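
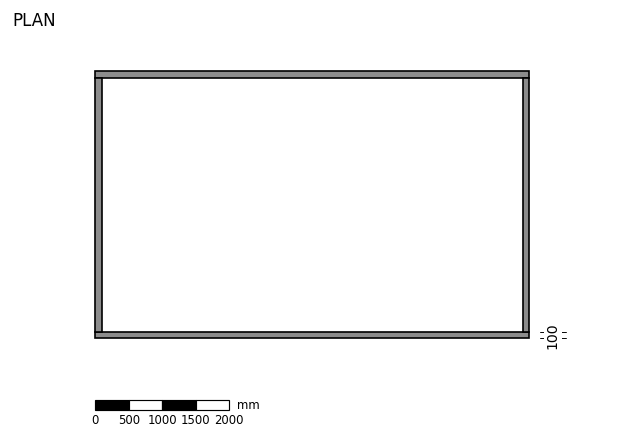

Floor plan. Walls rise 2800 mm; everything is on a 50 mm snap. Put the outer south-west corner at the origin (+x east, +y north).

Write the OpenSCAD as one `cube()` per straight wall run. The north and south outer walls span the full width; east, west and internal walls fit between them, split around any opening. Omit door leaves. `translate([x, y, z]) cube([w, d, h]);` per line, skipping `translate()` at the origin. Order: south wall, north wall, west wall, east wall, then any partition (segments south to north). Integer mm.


cube([6500, 100, 2800]);
translate([0, 3900, 0]) cube([6500, 100, 2800]);
translate([0, 100, 0]) cube([100, 3800, 2800]);
translate([6400, 100, 0]) cube([100, 3800, 2800]);


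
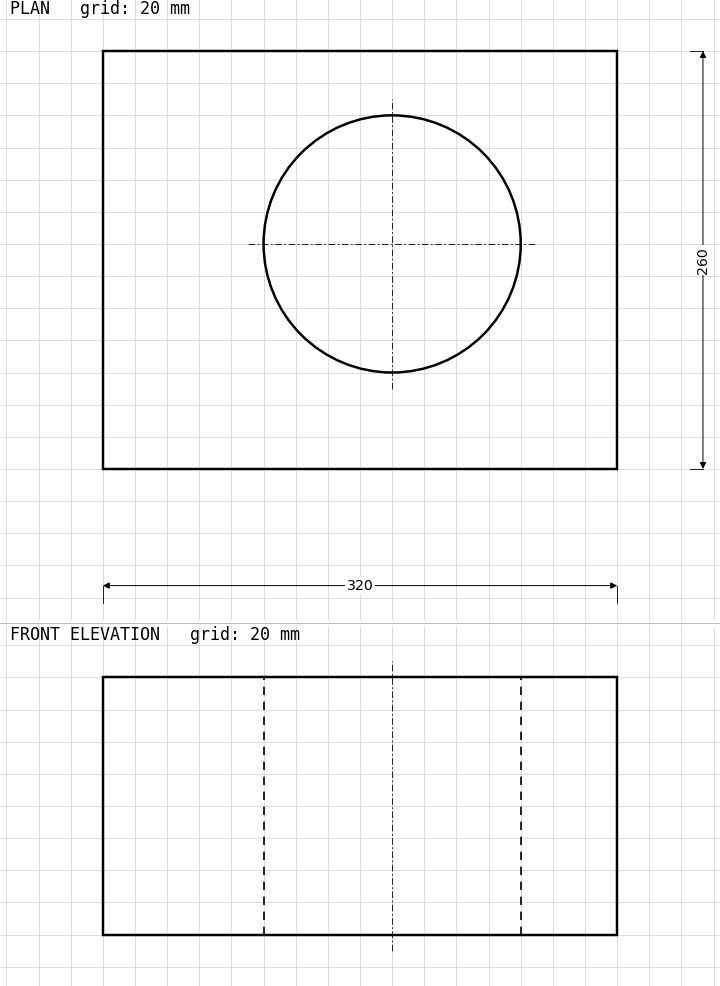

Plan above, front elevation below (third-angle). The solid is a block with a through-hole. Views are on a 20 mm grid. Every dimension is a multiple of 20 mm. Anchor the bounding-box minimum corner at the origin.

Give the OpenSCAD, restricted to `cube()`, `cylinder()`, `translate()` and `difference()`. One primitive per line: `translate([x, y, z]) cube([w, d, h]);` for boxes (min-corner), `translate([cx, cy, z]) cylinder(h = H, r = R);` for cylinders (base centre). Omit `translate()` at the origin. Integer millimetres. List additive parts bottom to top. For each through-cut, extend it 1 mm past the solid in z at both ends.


difference() {
  cube([320, 260, 160]);
  translate([180, 140, -1]) cylinder(h = 162, r = 80);
}


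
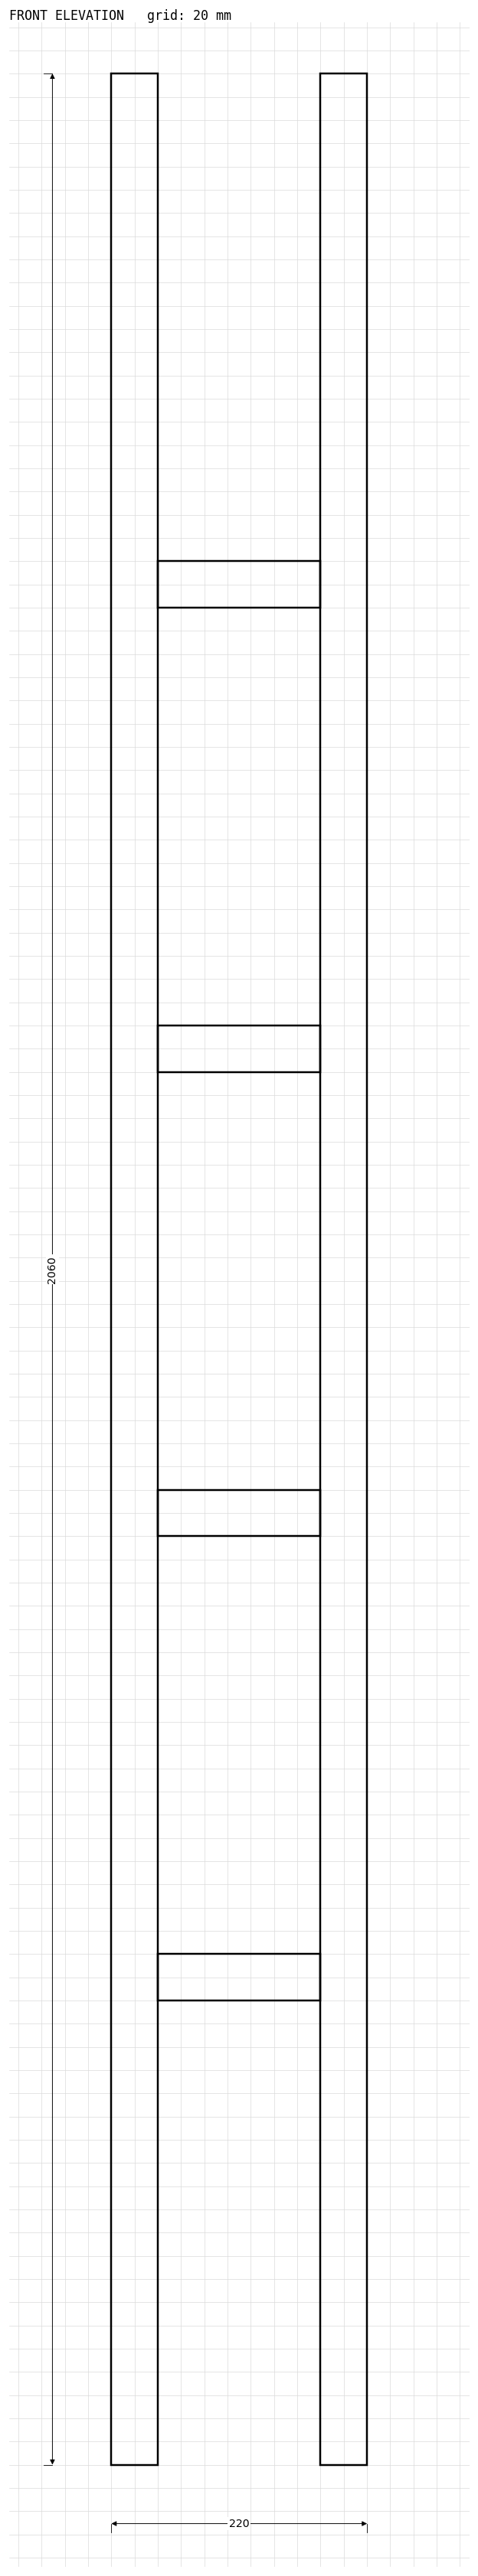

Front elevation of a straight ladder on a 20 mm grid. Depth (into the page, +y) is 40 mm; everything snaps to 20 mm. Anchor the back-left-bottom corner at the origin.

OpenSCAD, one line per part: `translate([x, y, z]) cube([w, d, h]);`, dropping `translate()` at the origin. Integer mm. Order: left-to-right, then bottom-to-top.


cube([40, 40, 2060]);
translate([40, 0, 400]) cube([140, 40, 40]);
translate([40, 0, 800]) cube([140, 40, 40]);
translate([40, 0, 1200]) cube([140, 40, 40]);
translate([40, 0, 1600]) cube([140, 40, 40]);
translate([180, 0, 0]) cube([40, 40, 2060]);


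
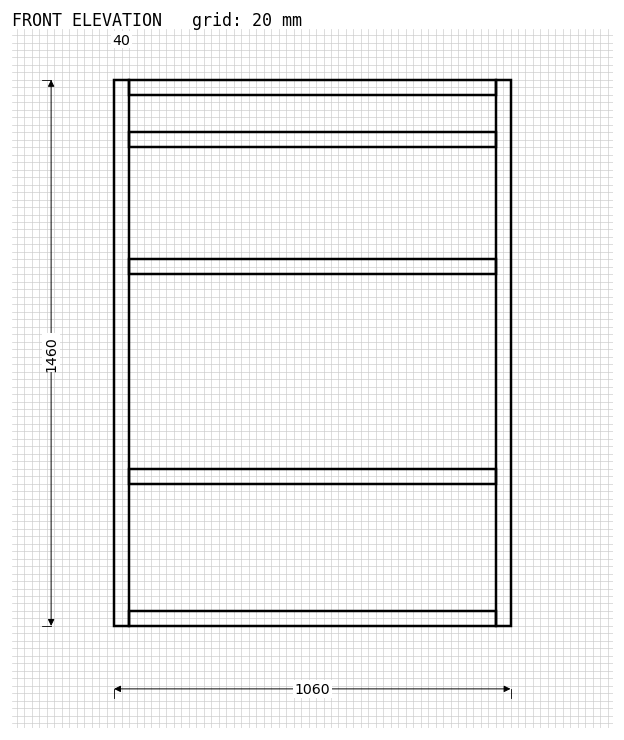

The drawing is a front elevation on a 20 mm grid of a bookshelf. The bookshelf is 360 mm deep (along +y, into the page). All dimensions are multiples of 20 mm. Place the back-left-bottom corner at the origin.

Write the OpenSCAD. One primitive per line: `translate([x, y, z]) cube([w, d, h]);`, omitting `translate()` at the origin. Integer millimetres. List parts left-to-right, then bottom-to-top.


cube([40, 360, 1460]);
translate([40, 0, 0]) cube([980, 360, 40]);
translate([40, 0, 380]) cube([980, 360, 40]);
translate([40, 0, 940]) cube([980, 360, 40]);
translate([40, 0, 1280]) cube([980, 360, 40]);
translate([40, 0, 1420]) cube([980, 360, 40]);
translate([1020, 0, 0]) cube([40, 360, 1460]);


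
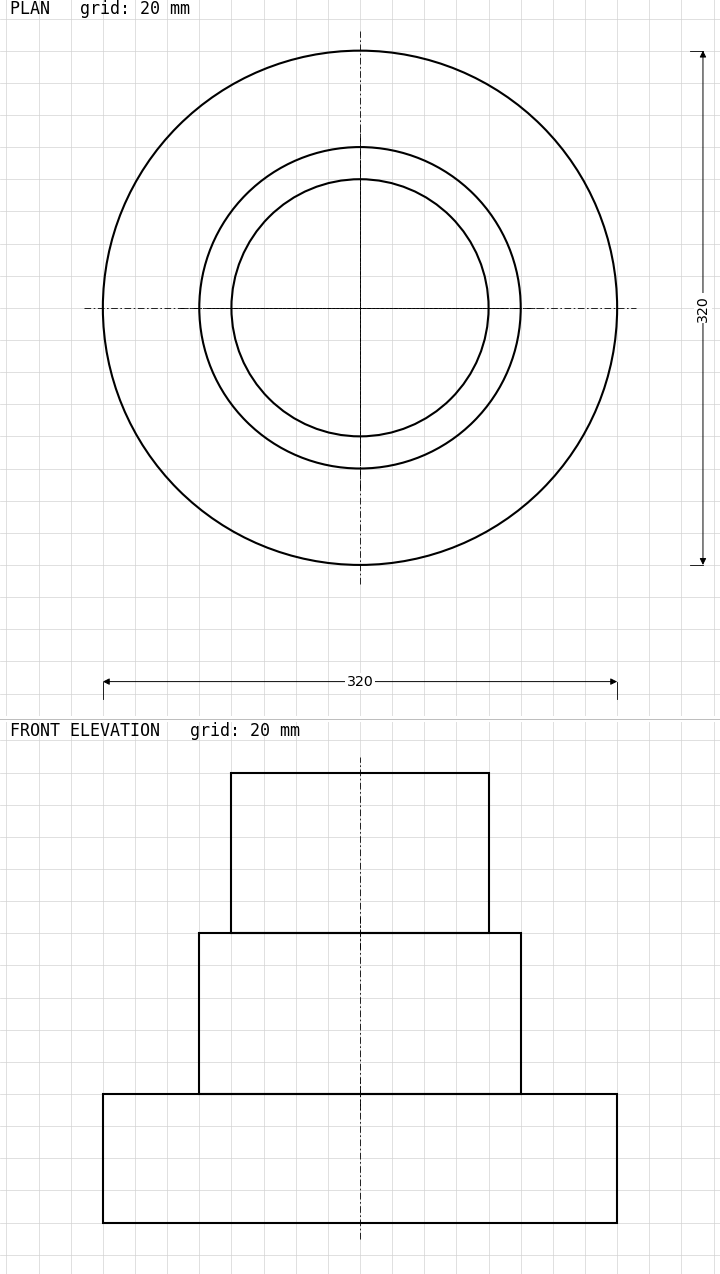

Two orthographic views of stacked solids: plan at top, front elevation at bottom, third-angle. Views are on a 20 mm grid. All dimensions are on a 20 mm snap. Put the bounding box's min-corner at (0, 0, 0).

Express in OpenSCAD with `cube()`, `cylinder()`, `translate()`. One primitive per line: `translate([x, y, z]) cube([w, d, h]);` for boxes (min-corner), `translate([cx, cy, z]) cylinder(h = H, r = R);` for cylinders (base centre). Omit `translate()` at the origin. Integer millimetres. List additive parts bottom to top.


translate([160, 160, 0]) cylinder(h = 80, r = 160);
translate([160, 160, 80]) cylinder(h = 100, r = 100);
translate([160, 160, 180]) cylinder(h = 100, r = 80);


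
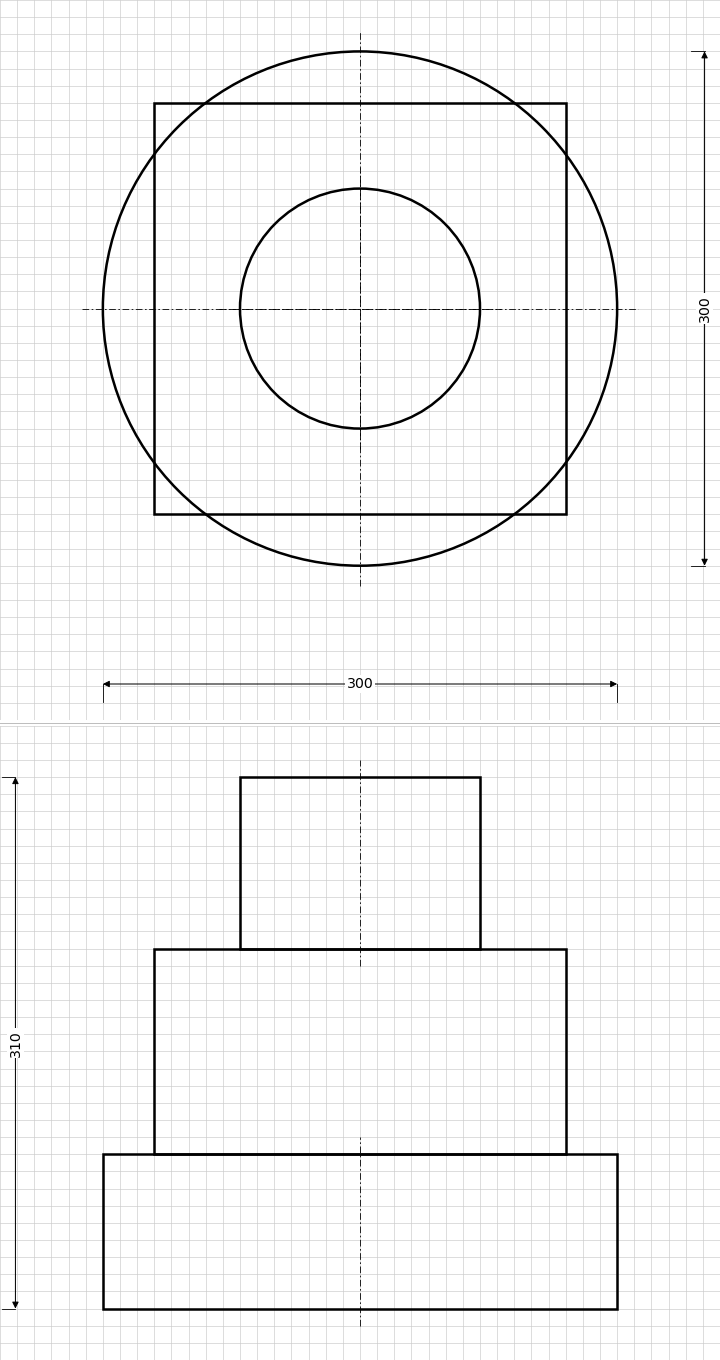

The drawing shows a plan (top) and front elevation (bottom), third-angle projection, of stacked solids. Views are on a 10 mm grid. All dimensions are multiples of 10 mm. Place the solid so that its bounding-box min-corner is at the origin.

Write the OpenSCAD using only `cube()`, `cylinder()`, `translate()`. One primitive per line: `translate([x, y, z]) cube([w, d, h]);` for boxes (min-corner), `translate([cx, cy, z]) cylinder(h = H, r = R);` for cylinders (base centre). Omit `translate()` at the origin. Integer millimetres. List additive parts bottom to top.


translate([150, 150, 0]) cylinder(h = 90, r = 150);
translate([30, 30, 90]) cube([240, 240, 120]);
translate([150, 150, 210]) cylinder(h = 100, r = 70);


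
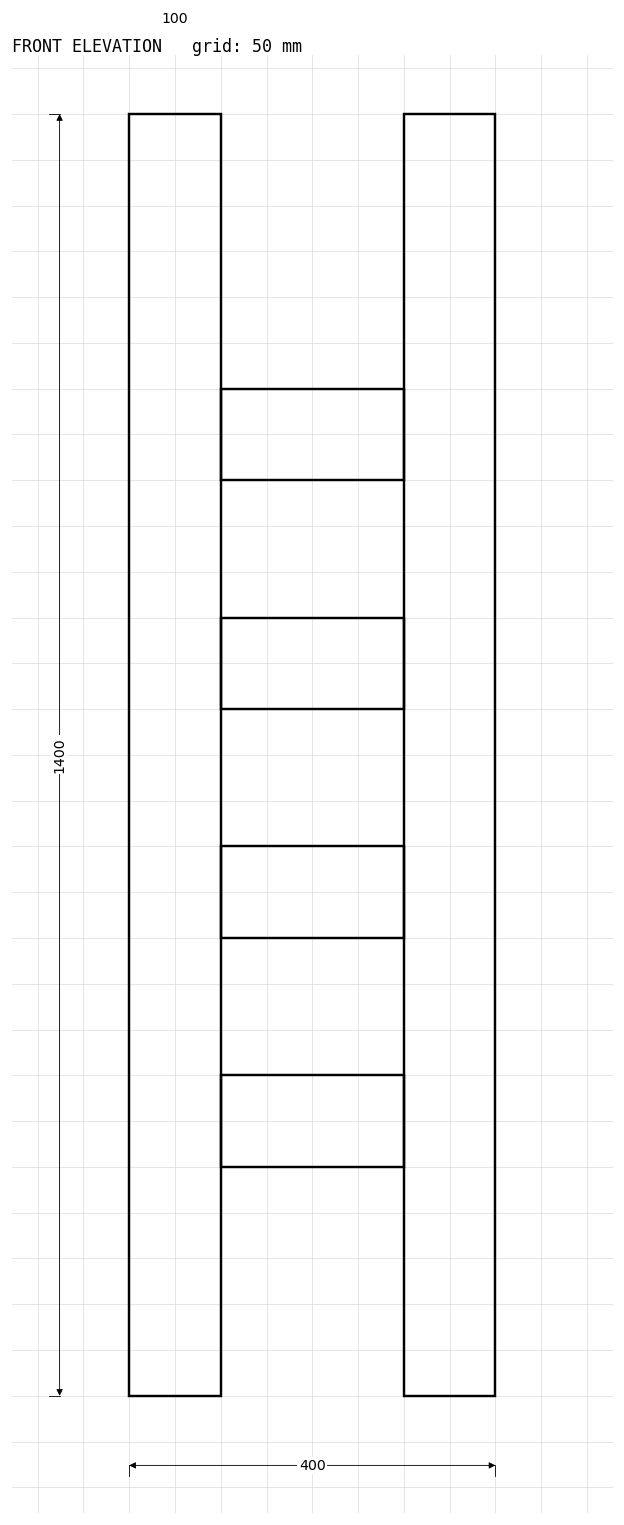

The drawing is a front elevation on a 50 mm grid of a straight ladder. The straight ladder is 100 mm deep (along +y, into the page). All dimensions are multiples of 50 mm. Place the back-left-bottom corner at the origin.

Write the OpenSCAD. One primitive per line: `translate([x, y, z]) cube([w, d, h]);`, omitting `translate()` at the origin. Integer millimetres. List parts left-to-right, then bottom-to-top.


cube([100, 100, 1400]);
translate([100, 0, 250]) cube([200, 100, 100]);
translate([100, 0, 500]) cube([200, 100, 100]);
translate([100, 0, 750]) cube([200, 100, 100]);
translate([100, 0, 1000]) cube([200, 100, 100]);
translate([300, 0, 0]) cube([100, 100, 1400]);


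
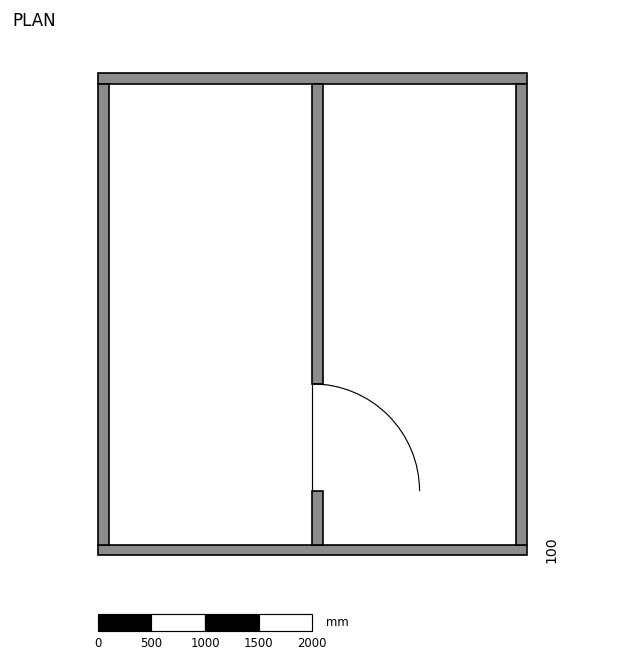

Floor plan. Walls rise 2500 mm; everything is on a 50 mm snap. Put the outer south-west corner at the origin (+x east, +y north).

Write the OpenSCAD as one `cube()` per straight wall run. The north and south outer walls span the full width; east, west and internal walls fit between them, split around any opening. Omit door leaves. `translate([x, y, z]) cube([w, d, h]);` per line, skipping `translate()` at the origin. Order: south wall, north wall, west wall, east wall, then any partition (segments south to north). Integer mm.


cube([4000, 100, 2500]);
translate([0, 4400, 0]) cube([4000, 100, 2500]);
translate([0, 100, 0]) cube([100, 4300, 2500]);
translate([3900, 100, 0]) cube([100, 4300, 2500]);
translate([2000, 100, 0]) cube([100, 500, 2500]);
translate([2000, 1600, 0]) cube([100, 2800, 2500]);


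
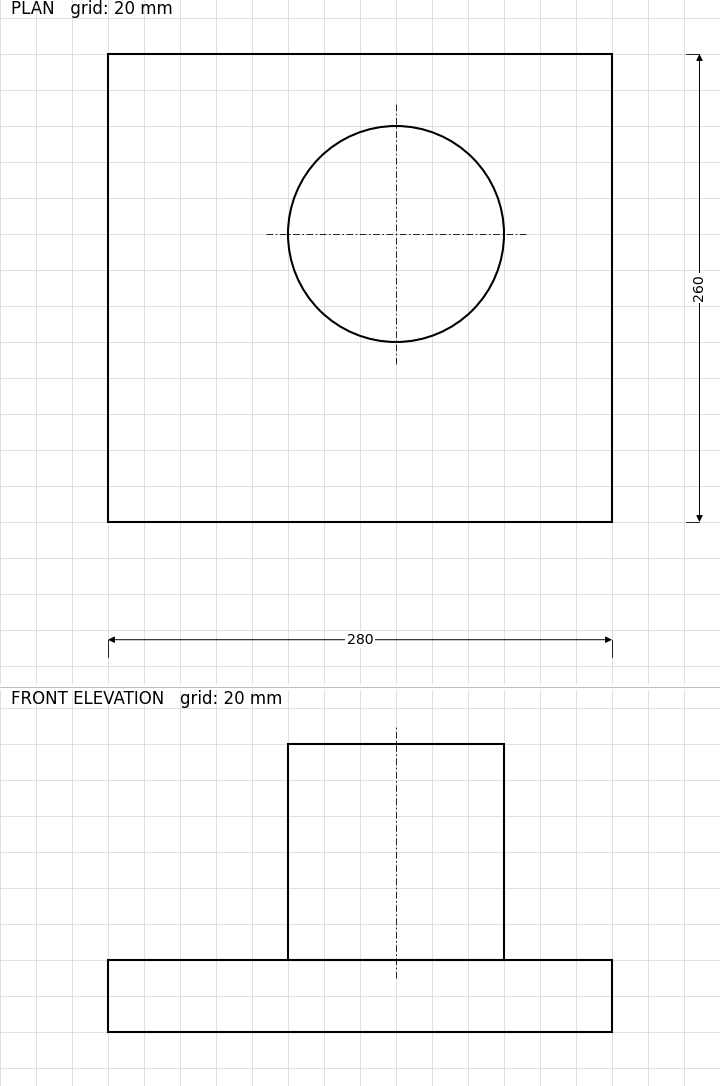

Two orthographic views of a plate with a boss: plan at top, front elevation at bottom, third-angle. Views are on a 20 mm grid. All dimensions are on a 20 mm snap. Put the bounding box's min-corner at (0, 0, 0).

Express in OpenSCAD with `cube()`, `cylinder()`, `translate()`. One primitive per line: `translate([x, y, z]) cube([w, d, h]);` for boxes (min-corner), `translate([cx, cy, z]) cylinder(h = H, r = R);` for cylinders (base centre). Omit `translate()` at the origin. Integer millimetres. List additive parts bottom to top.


cube([280, 260, 40]);
translate([160, 160, 40]) cylinder(h = 120, r = 60);


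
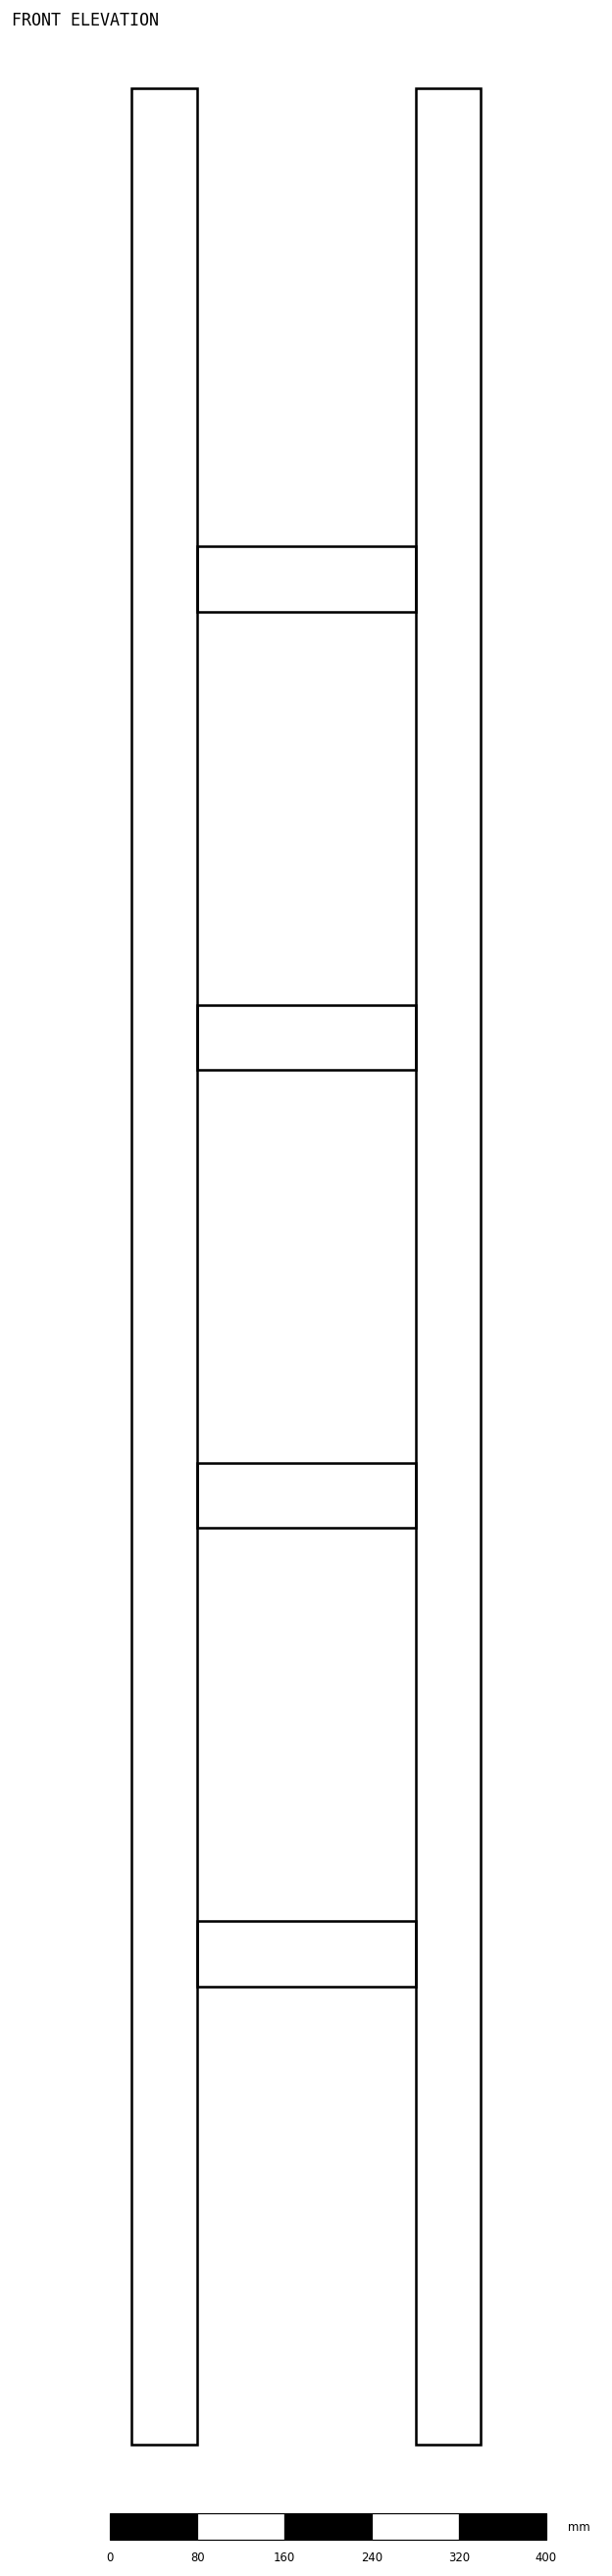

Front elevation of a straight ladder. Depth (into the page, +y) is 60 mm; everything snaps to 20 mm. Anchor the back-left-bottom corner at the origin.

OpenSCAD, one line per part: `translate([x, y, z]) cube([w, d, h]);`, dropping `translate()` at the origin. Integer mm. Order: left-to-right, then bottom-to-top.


cube([60, 60, 2160]);
translate([60, 0, 420]) cube([200, 60, 60]);
translate([60, 0, 840]) cube([200, 60, 60]);
translate([60, 0, 1260]) cube([200, 60, 60]);
translate([60, 0, 1680]) cube([200, 60, 60]);
translate([260, 0, 0]) cube([60, 60, 2160]);


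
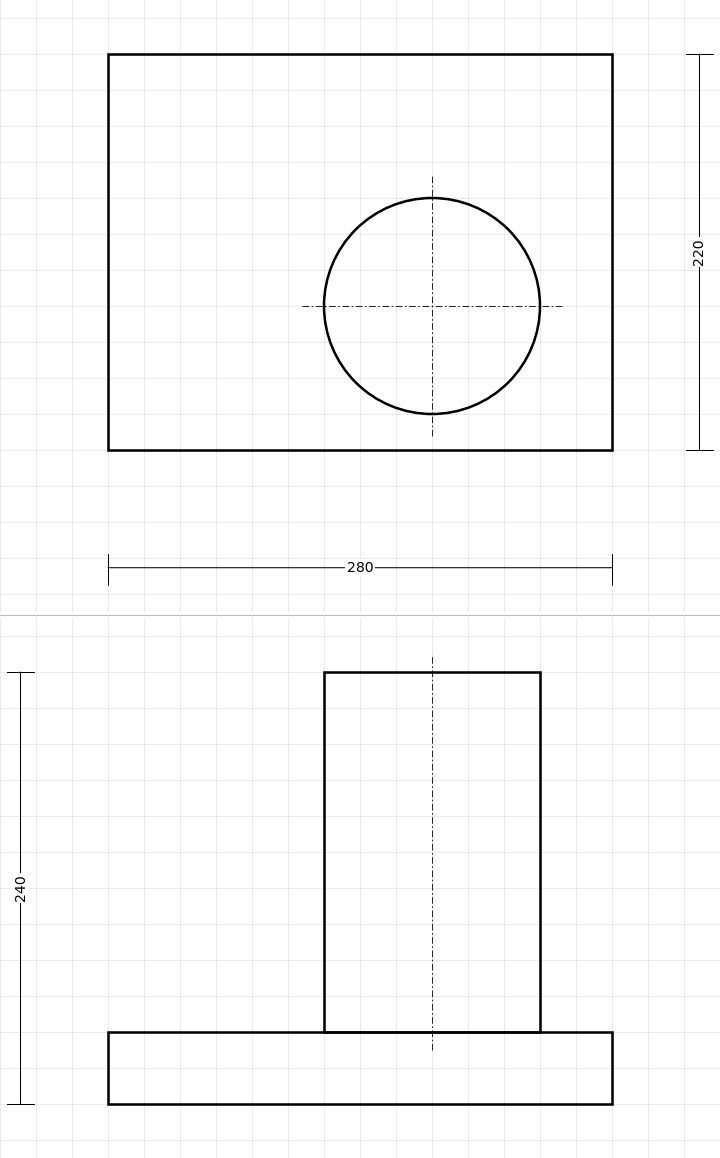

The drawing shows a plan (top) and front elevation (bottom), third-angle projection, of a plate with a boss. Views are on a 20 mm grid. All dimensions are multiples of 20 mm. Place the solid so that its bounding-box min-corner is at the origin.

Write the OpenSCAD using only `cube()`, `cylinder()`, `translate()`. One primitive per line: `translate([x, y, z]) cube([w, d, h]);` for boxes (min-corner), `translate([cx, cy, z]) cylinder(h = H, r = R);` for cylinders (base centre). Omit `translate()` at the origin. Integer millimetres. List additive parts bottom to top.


cube([280, 220, 40]);
translate([180, 80, 40]) cylinder(h = 200, r = 60);


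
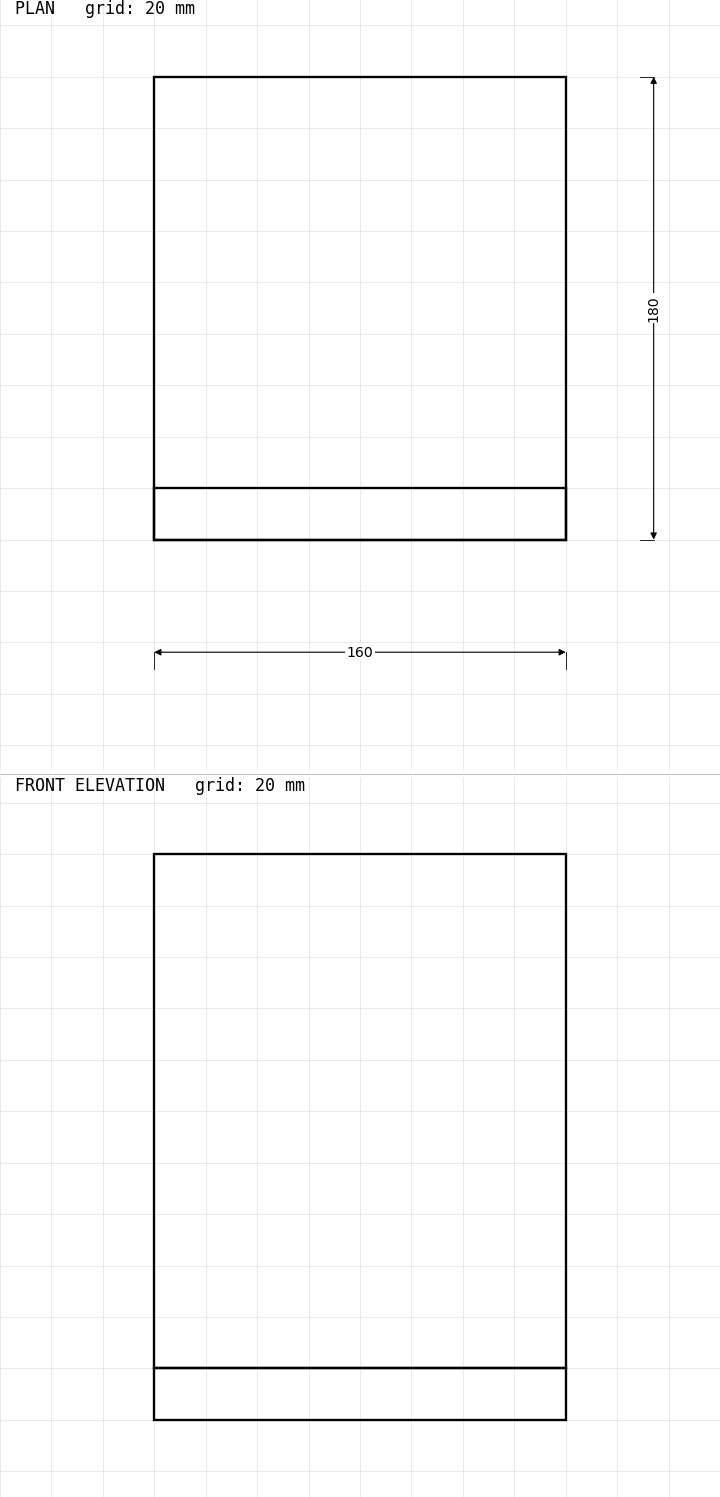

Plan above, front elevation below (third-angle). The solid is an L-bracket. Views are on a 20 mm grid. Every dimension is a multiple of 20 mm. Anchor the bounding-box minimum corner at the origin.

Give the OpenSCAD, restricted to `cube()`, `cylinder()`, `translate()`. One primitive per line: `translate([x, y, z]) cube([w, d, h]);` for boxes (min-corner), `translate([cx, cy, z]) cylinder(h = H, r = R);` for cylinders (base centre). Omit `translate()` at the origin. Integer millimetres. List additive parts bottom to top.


cube([160, 180, 20]);
translate([0, 0, 20]) cube([160, 20, 200]);


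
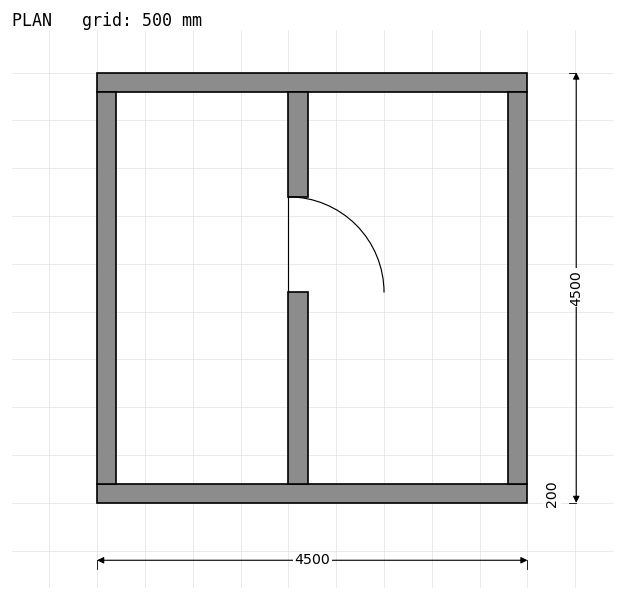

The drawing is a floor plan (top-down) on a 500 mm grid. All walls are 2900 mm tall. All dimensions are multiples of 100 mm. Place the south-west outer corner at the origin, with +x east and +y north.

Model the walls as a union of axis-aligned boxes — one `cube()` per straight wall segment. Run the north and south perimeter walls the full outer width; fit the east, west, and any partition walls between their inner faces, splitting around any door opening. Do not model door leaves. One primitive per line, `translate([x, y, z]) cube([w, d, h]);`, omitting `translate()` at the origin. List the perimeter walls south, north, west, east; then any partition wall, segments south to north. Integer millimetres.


cube([4500, 200, 2900]);
translate([0, 4300, 0]) cube([4500, 200, 2900]);
translate([0, 200, 0]) cube([200, 4100, 2900]);
translate([4300, 200, 0]) cube([200, 4100, 2900]);
translate([2000, 200, 0]) cube([200, 2000, 2900]);
translate([2000, 3200, 0]) cube([200, 1100, 2900]);


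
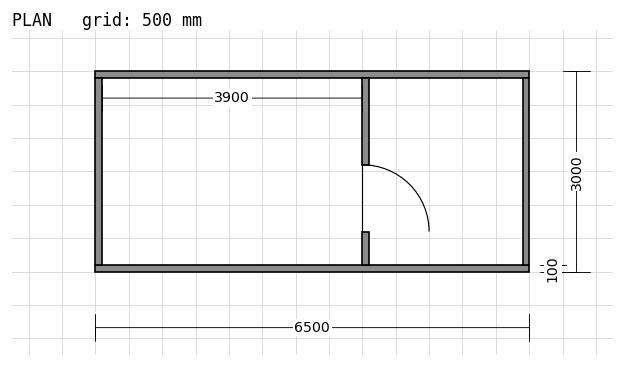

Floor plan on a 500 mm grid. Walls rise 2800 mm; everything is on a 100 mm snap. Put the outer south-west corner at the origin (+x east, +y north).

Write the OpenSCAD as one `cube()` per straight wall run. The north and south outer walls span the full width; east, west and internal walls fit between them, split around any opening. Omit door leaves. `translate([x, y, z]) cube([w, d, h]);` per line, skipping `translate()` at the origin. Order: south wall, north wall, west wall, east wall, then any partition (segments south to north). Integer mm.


cube([6500, 100, 2800]);
translate([0, 2900, 0]) cube([6500, 100, 2800]);
translate([0, 100, 0]) cube([100, 2800, 2800]);
translate([6400, 100, 0]) cube([100, 2800, 2800]);
translate([4000, 100, 0]) cube([100, 500, 2800]);
translate([4000, 1600, 0]) cube([100, 1300, 2800]);


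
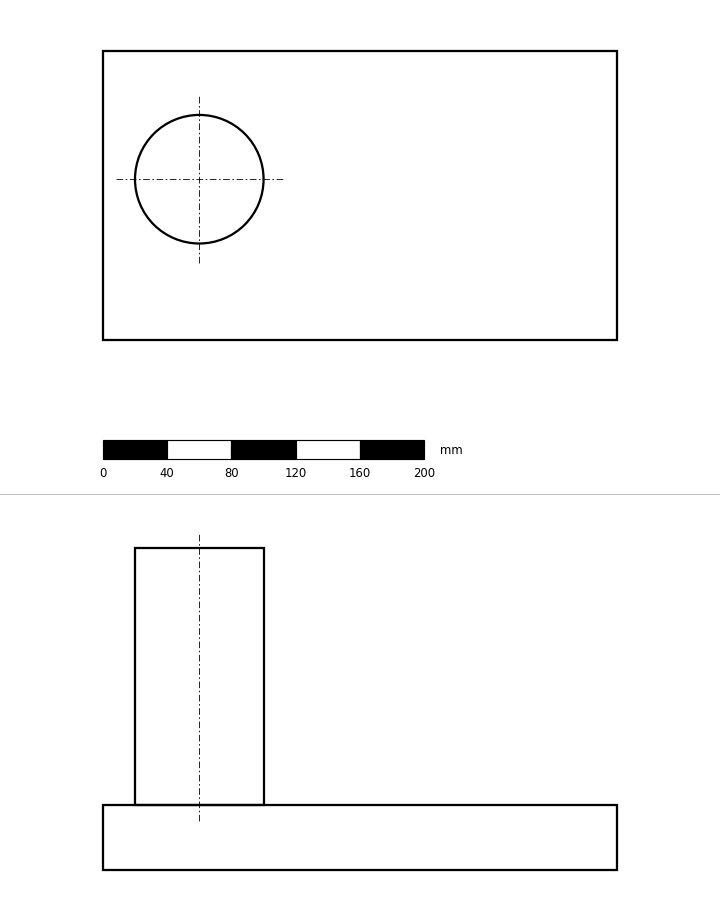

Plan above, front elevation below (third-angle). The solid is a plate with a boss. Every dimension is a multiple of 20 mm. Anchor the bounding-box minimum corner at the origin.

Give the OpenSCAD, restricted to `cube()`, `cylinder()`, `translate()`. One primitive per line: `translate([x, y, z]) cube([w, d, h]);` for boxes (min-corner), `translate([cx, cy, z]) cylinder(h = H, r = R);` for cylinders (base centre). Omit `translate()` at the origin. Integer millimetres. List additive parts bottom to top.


cube([320, 180, 40]);
translate([60, 100, 40]) cylinder(h = 160, r = 40);


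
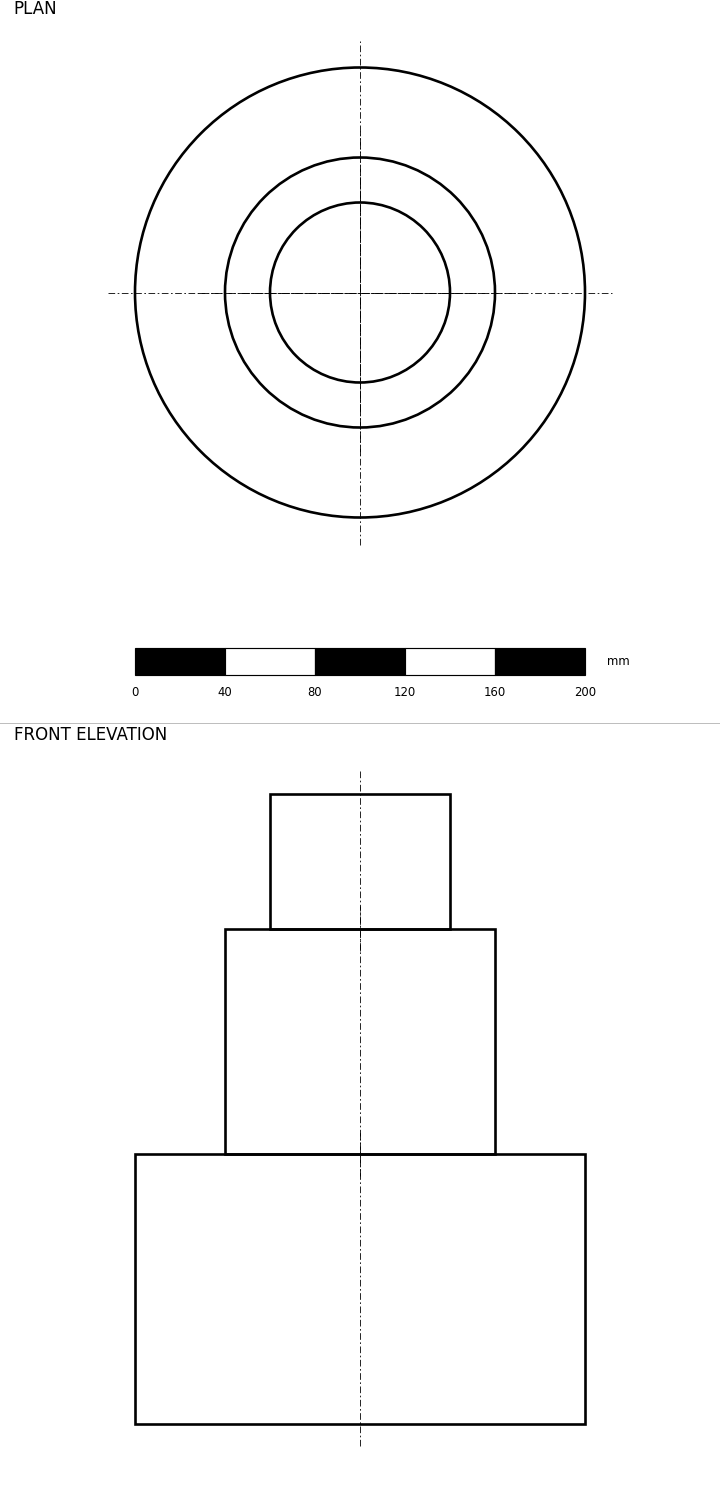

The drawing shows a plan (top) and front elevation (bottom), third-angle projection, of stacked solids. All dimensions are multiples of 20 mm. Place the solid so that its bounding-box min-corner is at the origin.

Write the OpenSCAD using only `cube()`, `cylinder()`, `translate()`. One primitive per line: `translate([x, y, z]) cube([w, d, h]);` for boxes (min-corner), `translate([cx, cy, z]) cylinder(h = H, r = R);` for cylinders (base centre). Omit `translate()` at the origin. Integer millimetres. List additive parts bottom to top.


translate([100, 100, 0]) cylinder(h = 120, r = 100);
translate([100, 100, 120]) cylinder(h = 100, r = 60);
translate([100, 100, 220]) cylinder(h = 60, r = 40);


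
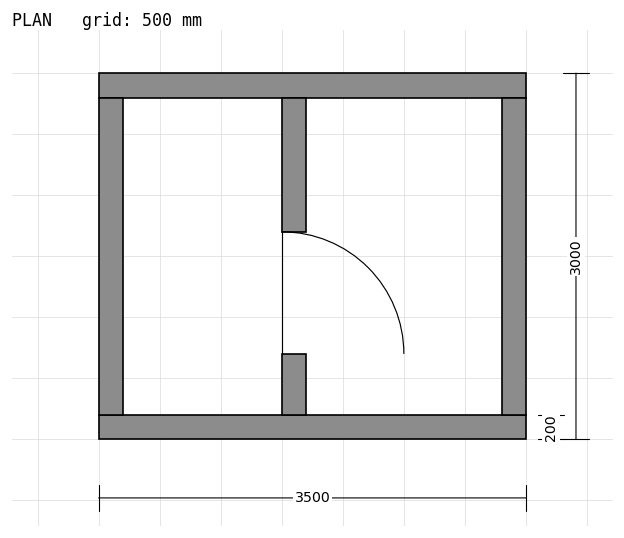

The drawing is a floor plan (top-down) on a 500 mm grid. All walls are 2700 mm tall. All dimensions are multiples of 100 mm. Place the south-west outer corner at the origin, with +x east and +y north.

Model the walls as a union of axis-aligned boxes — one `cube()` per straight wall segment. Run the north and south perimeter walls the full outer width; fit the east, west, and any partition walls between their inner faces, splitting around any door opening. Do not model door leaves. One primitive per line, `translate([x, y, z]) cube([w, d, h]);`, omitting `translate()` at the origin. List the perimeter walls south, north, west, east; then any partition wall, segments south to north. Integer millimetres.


cube([3500, 200, 2700]);
translate([0, 2800, 0]) cube([3500, 200, 2700]);
translate([0, 200, 0]) cube([200, 2600, 2700]);
translate([3300, 200, 0]) cube([200, 2600, 2700]);
translate([1500, 200, 0]) cube([200, 500, 2700]);
translate([1500, 1700, 0]) cube([200, 1100, 2700]);


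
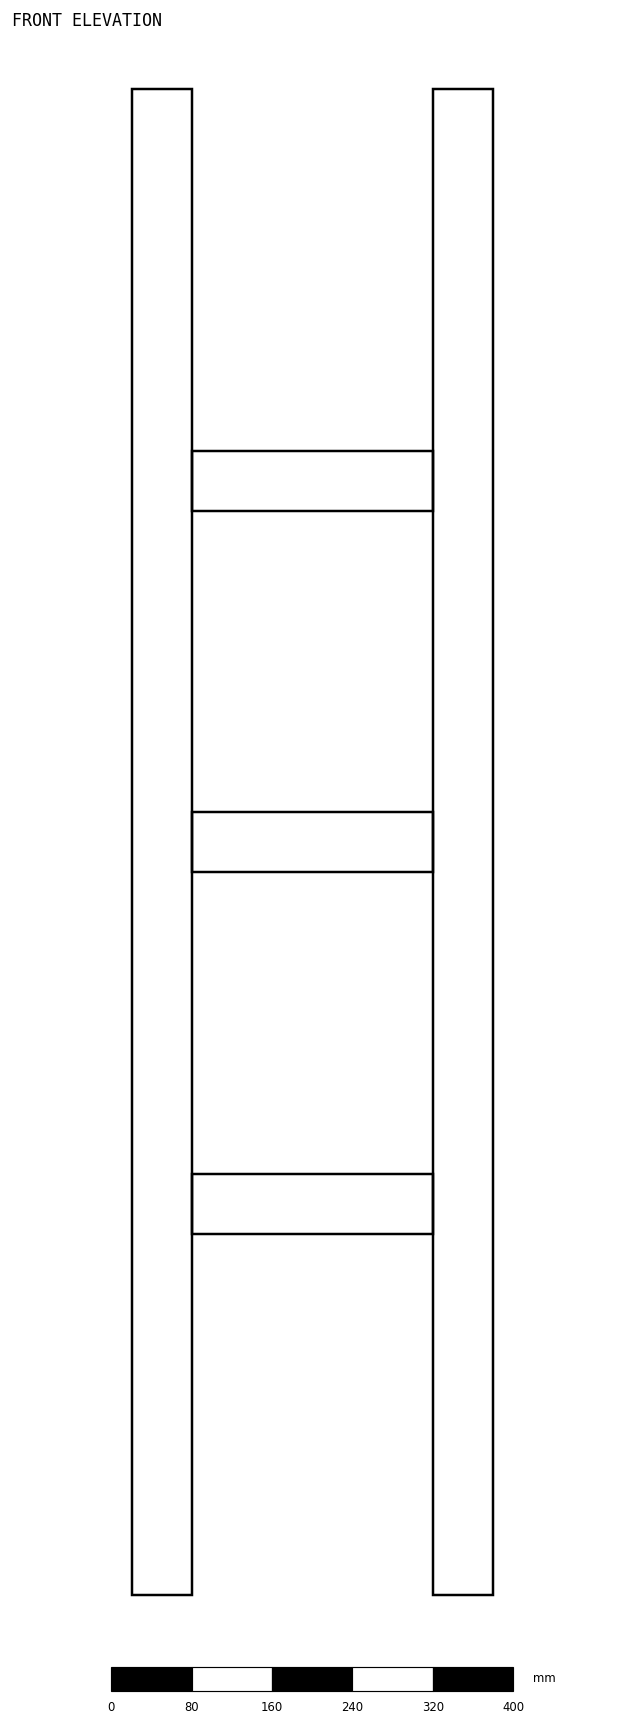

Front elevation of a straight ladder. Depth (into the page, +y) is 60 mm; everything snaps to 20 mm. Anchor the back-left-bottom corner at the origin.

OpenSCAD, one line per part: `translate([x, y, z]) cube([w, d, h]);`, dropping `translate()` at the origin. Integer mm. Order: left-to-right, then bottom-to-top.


cube([60, 60, 1500]);
translate([60, 0, 360]) cube([240, 60, 60]);
translate([60, 0, 720]) cube([240, 60, 60]);
translate([60, 0, 1080]) cube([240, 60, 60]);
translate([300, 0, 0]) cube([60, 60, 1500]);


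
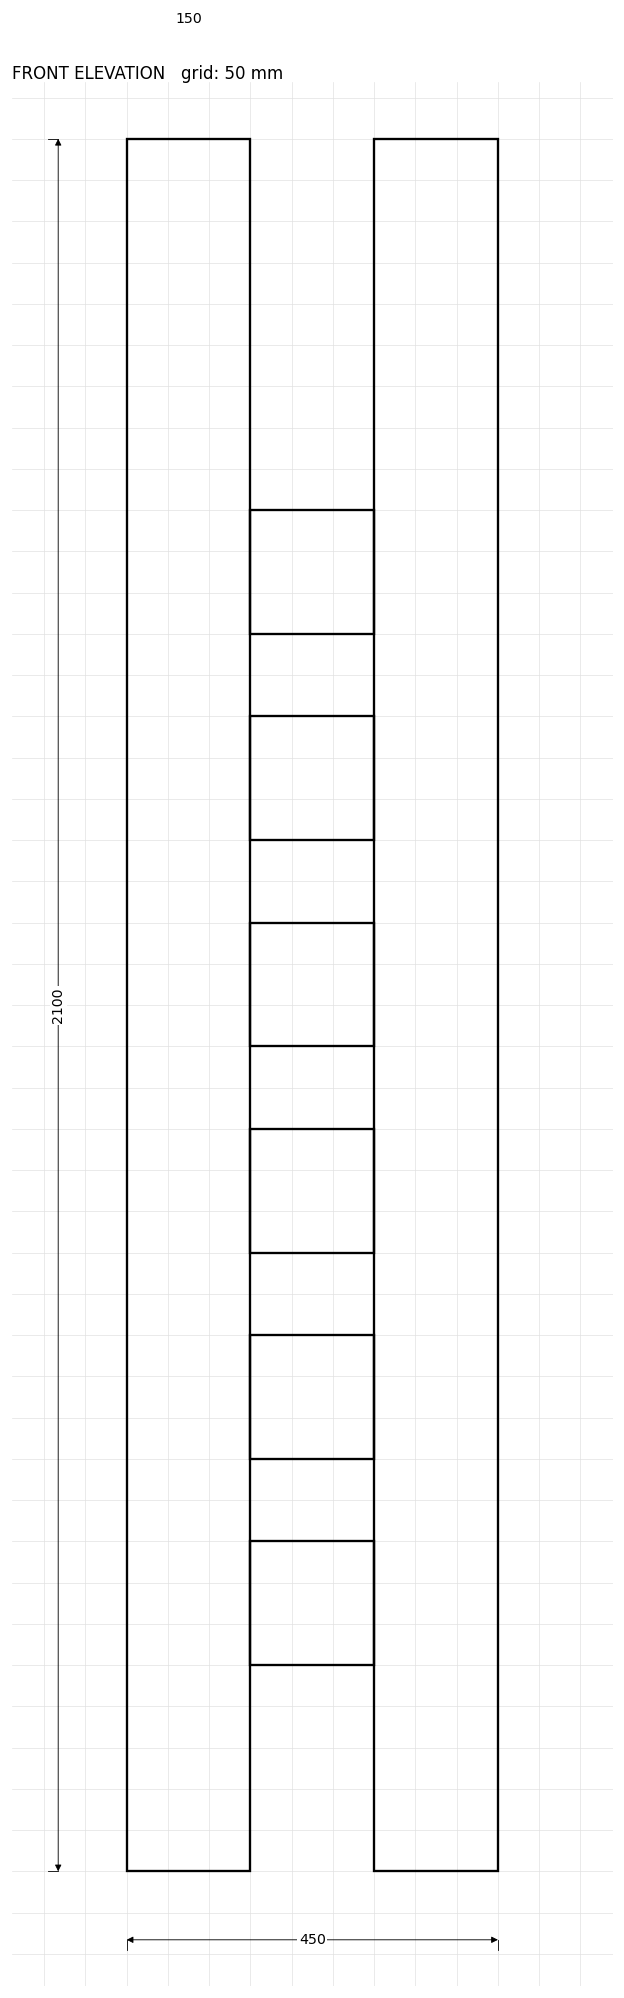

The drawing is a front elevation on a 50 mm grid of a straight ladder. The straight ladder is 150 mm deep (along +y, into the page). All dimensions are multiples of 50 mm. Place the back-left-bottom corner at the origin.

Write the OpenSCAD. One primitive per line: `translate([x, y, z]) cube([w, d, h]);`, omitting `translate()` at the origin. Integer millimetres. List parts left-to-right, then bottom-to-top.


cube([150, 150, 2100]);
translate([150, 0, 250]) cube([150, 150, 150]);
translate([150, 0, 500]) cube([150, 150, 150]);
translate([150, 0, 750]) cube([150, 150, 150]);
translate([150, 0, 1000]) cube([150, 150, 150]);
translate([150, 0, 1250]) cube([150, 150, 150]);
translate([150, 0, 1500]) cube([150, 150, 150]);
translate([300, 0, 0]) cube([150, 150, 2100]);


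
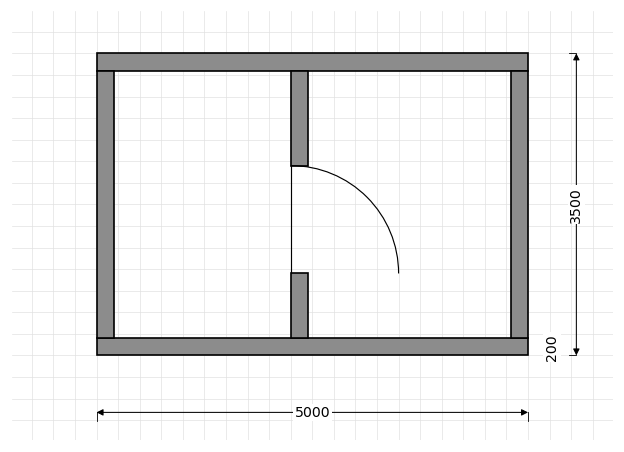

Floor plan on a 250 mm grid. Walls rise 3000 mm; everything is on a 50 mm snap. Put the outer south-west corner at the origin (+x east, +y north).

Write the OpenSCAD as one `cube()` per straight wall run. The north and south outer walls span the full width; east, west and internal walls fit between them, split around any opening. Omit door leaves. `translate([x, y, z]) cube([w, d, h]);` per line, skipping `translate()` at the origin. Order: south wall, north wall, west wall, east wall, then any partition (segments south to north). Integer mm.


cube([5000, 200, 3000]);
translate([0, 3300, 0]) cube([5000, 200, 3000]);
translate([0, 200, 0]) cube([200, 3100, 3000]);
translate([4800, 200, 0]) cube([200, 3100, 3000]);
translate([2250, 200, 0]) cube([200, 750, 3000]);
translate([2250, 2200, 0]) cube([200, 1100, 3000]);


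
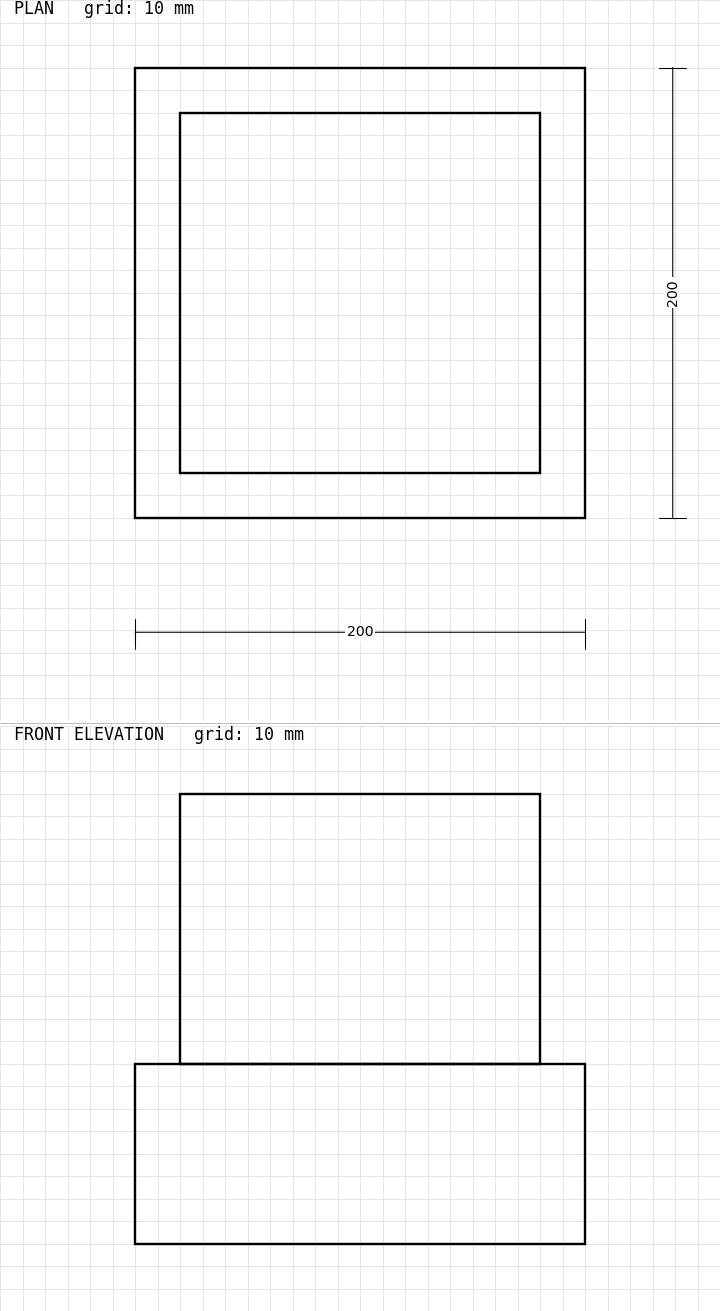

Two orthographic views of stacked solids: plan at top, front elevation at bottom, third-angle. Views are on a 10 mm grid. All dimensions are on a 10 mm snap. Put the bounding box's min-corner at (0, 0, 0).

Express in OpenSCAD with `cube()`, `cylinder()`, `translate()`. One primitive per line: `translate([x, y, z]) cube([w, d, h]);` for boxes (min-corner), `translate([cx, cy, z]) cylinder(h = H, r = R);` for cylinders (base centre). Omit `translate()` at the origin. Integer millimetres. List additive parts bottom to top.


cube([200, 200, 80]);
translate([20, 20, 80]) cube([160, 160, 120]);


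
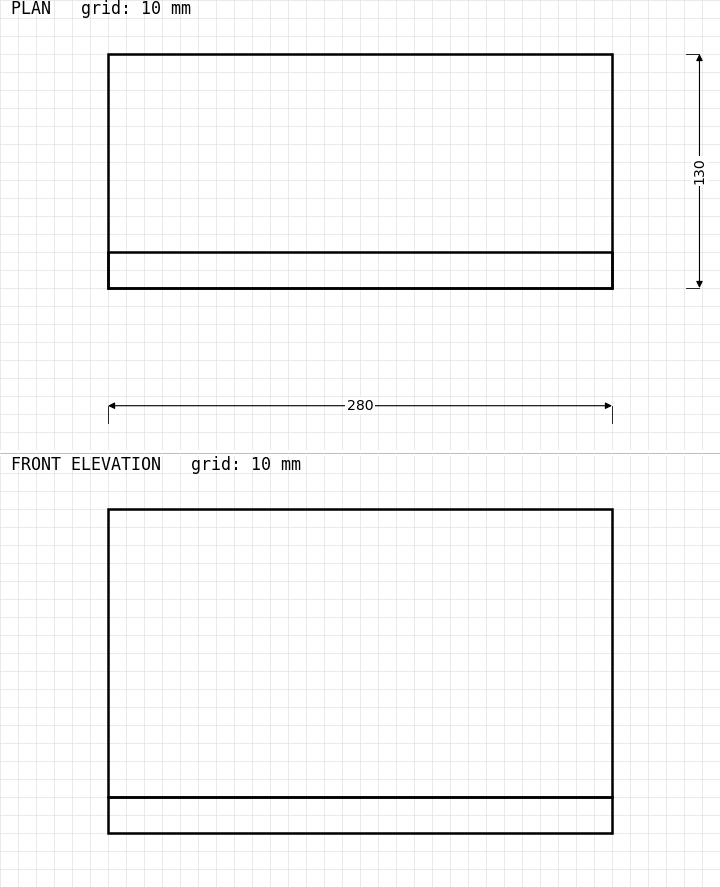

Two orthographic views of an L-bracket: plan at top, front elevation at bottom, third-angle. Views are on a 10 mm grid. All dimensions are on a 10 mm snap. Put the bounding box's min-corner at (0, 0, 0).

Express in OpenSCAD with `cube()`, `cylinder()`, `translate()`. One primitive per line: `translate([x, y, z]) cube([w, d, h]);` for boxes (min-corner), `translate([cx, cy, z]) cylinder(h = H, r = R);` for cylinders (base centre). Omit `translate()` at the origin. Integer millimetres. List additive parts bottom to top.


cube([280, 130, 20]);
translate([0, 0, 20]) cube([280, 20, 160]);


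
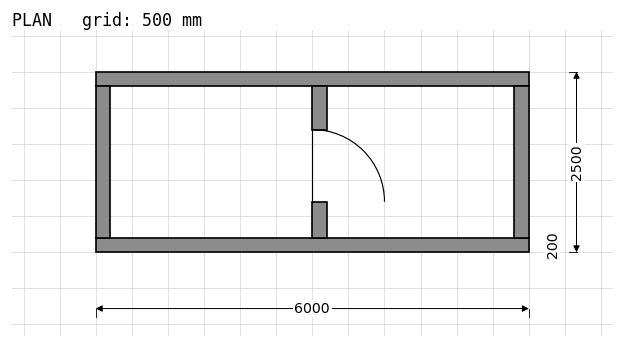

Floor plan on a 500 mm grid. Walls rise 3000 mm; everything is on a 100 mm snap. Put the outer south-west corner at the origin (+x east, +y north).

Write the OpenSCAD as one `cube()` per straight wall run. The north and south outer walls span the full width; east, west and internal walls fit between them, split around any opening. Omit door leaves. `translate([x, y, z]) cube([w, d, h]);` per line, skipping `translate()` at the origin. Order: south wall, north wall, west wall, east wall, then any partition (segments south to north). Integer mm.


cube([6000, 200, 3000]);
translate([0, 2300, 0]) cube([6000, 200, 3000]);
translate([0, 200, 0]) cube([200, 2100, 3000]);
translate([5800, 200, 0]) cube([200, 2100, 3000]);
translate([3000, 200, 0]) cube([200, 500, 3000]);
translate([3000, 1700, 0]) cube([200, 600, 3000]);


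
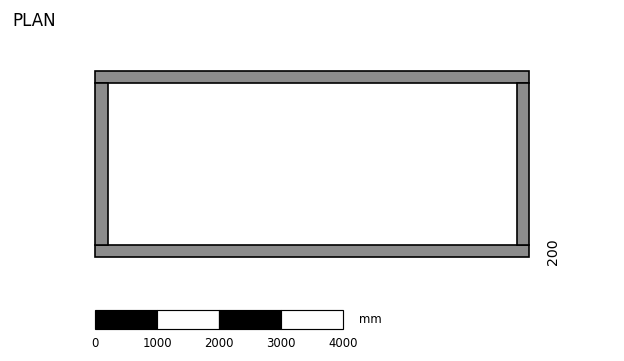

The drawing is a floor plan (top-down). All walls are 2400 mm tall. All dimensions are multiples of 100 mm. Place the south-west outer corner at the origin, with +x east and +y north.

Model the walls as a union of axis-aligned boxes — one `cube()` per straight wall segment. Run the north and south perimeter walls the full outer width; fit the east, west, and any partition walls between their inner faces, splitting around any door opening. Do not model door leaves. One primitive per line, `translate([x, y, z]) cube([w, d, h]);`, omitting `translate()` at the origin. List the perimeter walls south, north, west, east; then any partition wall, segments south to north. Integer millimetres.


cube([7000, 200, 2400]);
translate([0, 2800, 0]) cube([7000, 200, 2400]);
translate([0, 200, 0]) cube([200, 2600, 2400]);
translate([6800, 200, 0]) cube([200, 2600, 2400]);


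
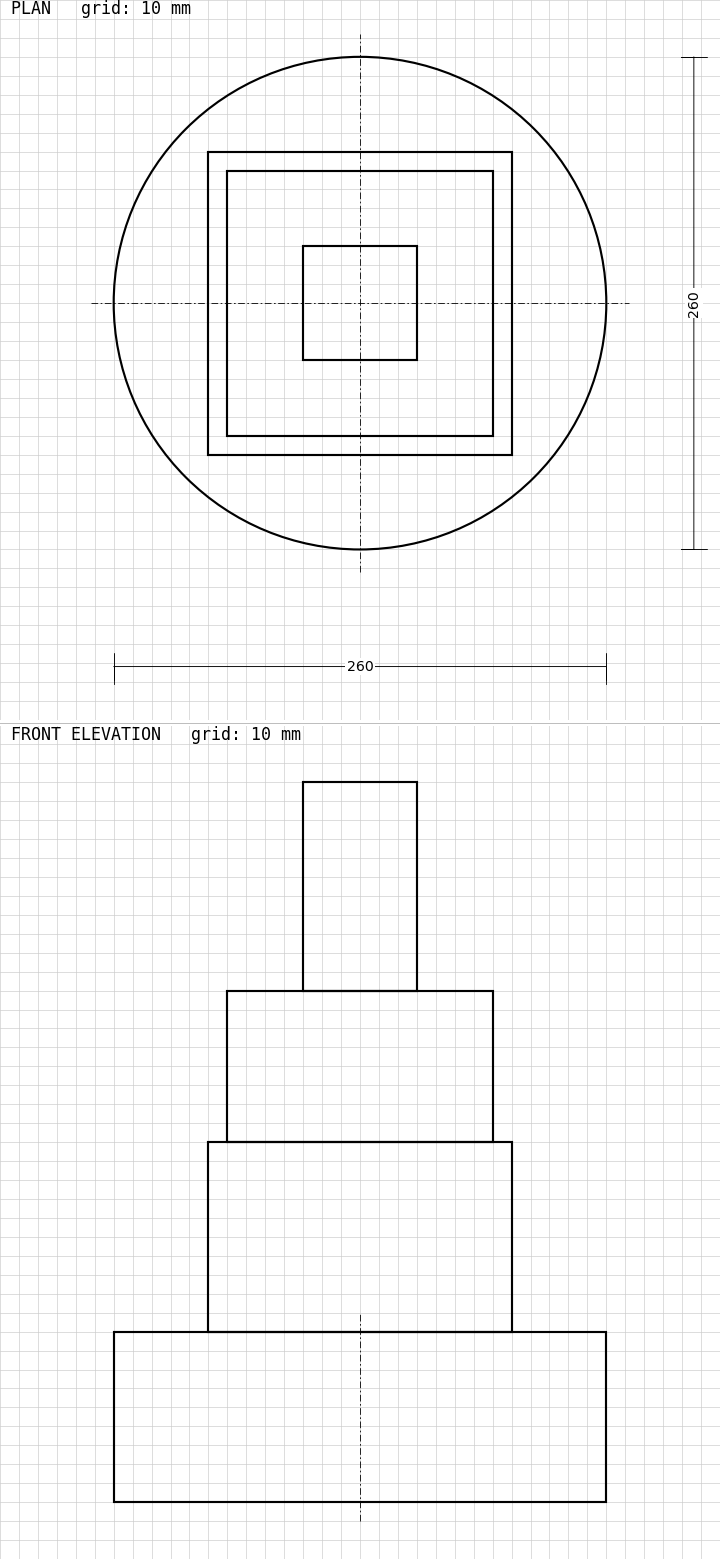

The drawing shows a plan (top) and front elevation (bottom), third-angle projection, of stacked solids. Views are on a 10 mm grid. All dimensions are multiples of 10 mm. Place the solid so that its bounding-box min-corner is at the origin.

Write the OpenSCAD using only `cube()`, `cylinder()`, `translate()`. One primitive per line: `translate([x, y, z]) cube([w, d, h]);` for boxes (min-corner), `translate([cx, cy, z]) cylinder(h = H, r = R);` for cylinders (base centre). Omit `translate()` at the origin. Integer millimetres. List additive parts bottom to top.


translate([130, 130, 0]) cylinder(h = 90, r = 130);
translate([50, 50, 90]) cube([160, 160, 100]);
translate([60, 60, 190]) cube([140, 140, 80]);
translate([100, 100, 270]) cube([60, 60, 110]);


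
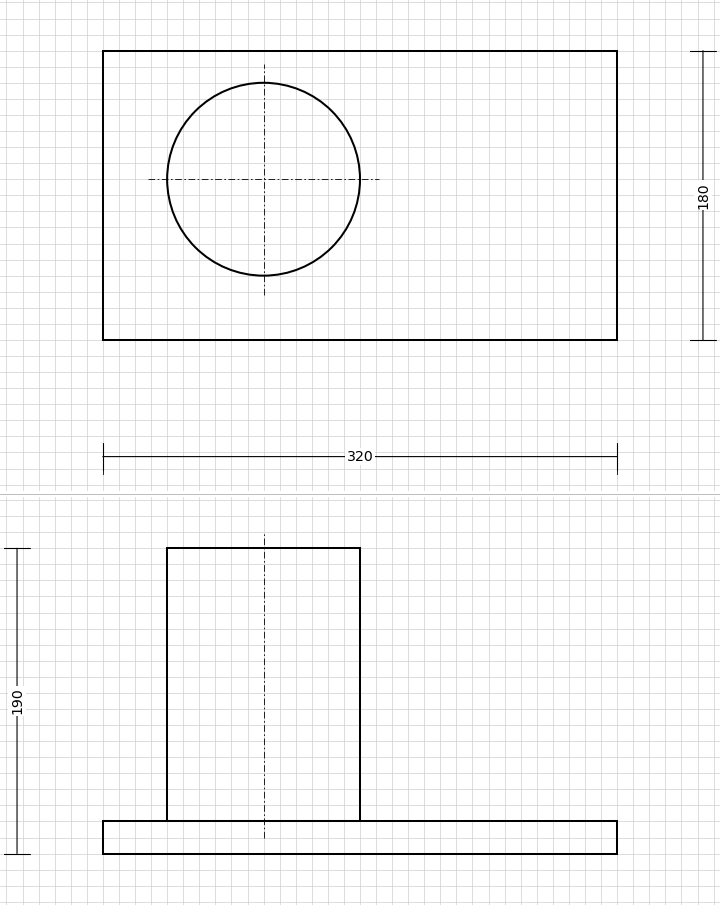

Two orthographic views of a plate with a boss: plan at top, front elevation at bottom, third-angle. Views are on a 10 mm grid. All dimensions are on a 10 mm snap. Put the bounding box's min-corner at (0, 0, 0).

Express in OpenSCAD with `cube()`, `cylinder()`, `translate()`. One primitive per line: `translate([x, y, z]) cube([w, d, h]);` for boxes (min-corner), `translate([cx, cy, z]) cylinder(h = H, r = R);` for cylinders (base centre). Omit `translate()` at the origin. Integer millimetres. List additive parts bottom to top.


cube([320, 180, 20]);
translate([100, 100, 20]) cylinder(h = 170, r = 60);


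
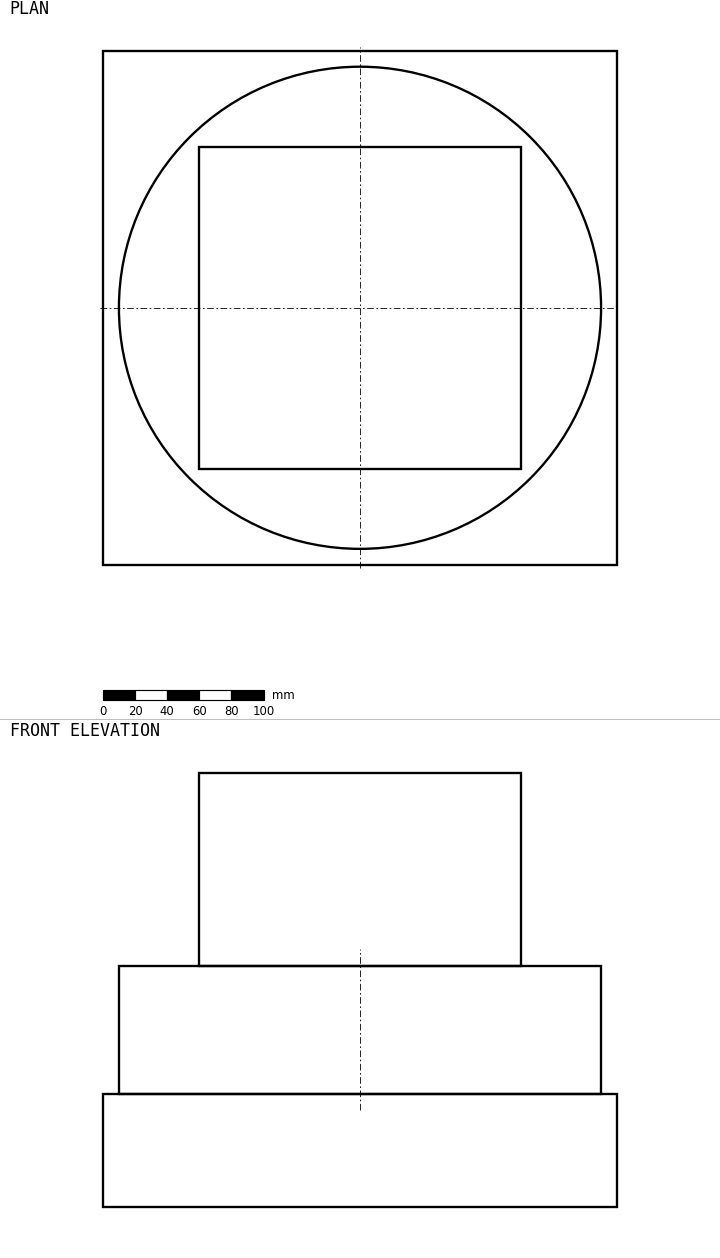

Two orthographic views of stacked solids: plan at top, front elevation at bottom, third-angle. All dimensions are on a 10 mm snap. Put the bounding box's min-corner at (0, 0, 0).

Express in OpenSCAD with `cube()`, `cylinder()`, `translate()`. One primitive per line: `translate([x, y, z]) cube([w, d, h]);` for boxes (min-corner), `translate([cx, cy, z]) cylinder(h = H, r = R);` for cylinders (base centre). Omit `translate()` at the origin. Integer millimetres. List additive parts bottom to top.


cube([320, 320, 70]);
translate([160, 160, 70]) cylinder(h = 80, r = 150);
translate([60, 60, 150]) cube([200, 200, 120]);


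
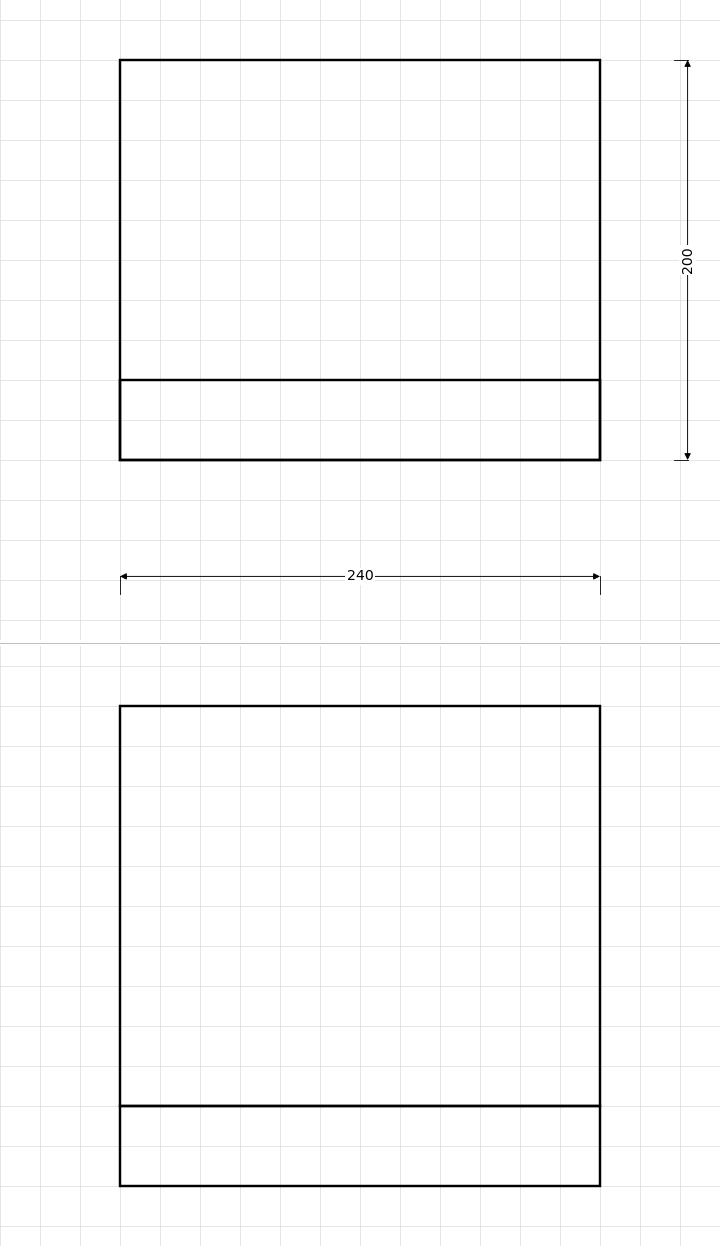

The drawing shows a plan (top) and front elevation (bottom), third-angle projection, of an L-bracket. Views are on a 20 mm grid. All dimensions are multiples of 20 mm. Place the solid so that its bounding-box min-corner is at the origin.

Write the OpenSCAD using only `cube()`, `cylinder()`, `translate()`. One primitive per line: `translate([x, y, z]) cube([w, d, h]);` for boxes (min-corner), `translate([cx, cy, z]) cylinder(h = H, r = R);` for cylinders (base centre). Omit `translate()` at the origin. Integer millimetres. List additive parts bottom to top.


cube([240, 200, 40]);
translate([0, 0, 40]) cube([240, 40, 200]);


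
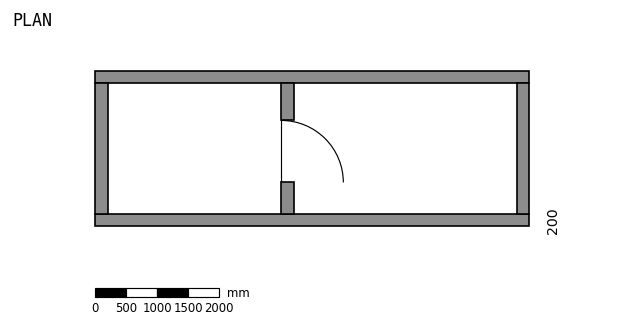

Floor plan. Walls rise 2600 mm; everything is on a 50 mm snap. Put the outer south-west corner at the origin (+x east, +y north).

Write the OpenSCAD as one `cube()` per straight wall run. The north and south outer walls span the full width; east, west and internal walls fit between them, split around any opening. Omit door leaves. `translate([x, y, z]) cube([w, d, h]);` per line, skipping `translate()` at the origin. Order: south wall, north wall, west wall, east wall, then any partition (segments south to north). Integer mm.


cube([7000, 200, 2600]);
translate([0, 2300, 0]) cube([7000, 200, 2600]);
translate([0, 200, 0]) cube([200, 2100, 2600]);
translate([6800, 200, 0]) cube([200, 2100, 2600]);
translate([3000, 200, 0]) cube([200, 500, 2600]);
translate([3000, 1700, 0]) cube([200, 600, 2600]);


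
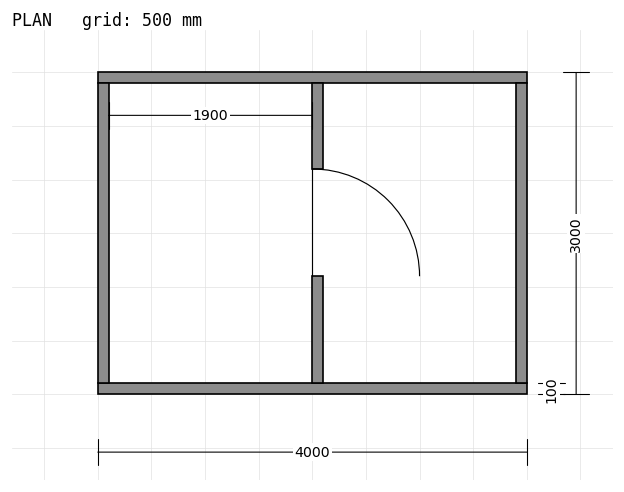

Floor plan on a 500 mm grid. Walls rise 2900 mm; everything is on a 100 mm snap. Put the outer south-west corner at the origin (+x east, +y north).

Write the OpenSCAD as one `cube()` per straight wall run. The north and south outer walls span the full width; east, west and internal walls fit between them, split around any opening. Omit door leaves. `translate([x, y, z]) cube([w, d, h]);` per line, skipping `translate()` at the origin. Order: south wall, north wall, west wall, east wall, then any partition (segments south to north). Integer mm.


cube([4000, 100, 2900]);
translate([0, 2900, 0]) cube([4000, 100, 2900]);
translate([0, 100, 0]) cube([100, 2800, 2900]);
translate([3900, 100, 0]) cube([100, 2800, 2900]);
translate([2000, 100, 0]) cube([100, 1000, 2900]);
translate([2000, 2100, 0]) cube([100, 800, 2900]);


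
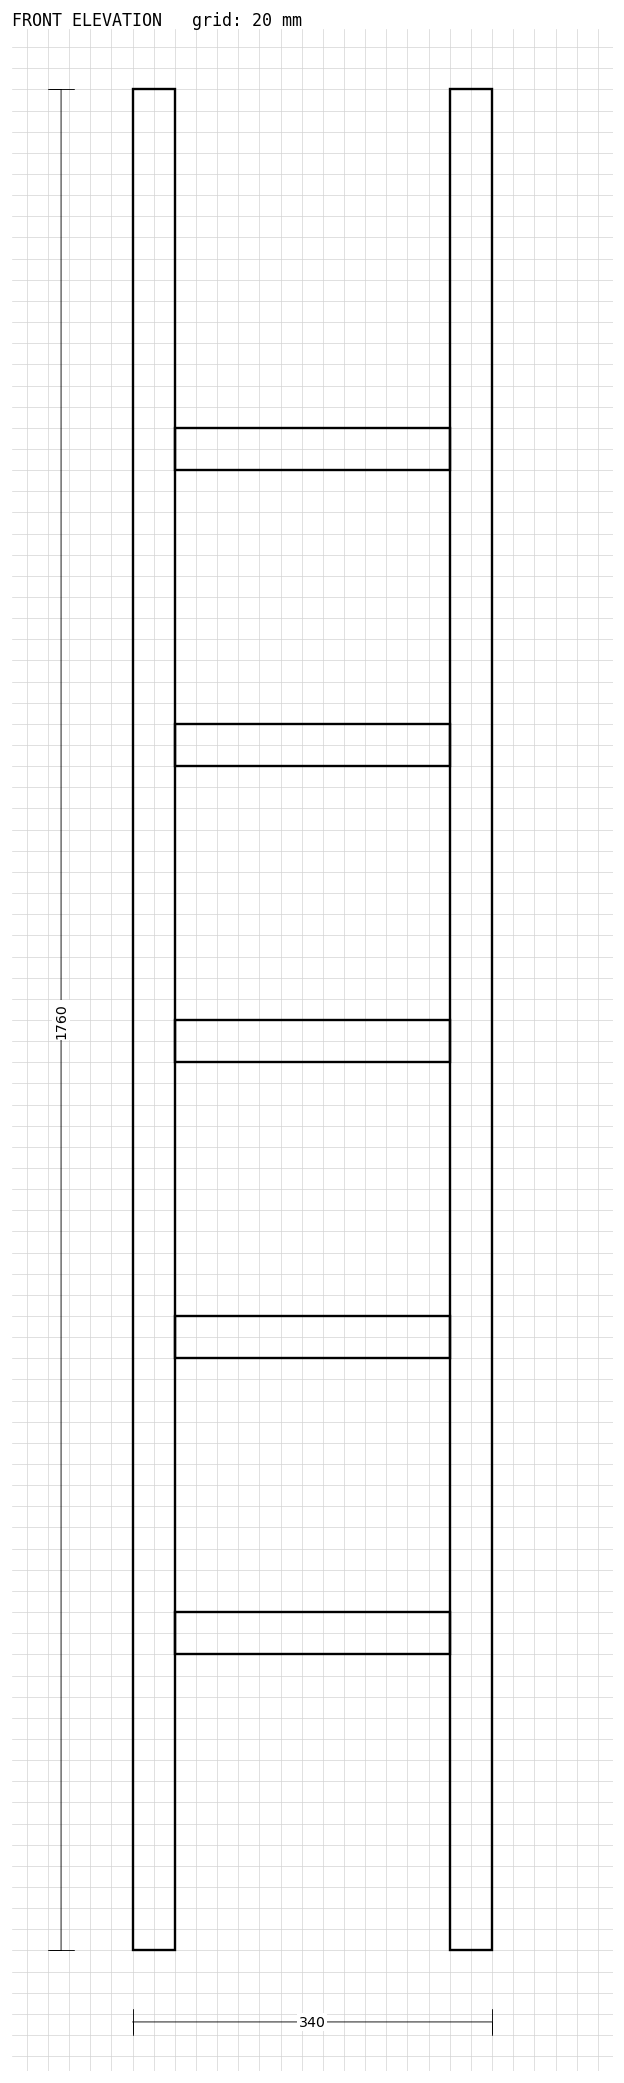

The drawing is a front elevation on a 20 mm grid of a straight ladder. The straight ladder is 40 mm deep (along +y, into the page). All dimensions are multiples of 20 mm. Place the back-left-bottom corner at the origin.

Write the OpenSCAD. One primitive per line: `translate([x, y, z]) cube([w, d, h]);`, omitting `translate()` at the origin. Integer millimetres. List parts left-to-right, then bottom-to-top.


cube([40, 40, 1760]);
translate([40, 0, 280]) cube([260, 40, 40]);
translate([40, 0, 560]) cube([260, 40, 40]);
translate([40, 0, 840]) cube([260, 40, 40]);
translate([40, 0, 1120]) cube([260, 40, 40]);
translate([40, 0, 1400]) cube([260, 40, 40]);
translate([300, 0, 0]) cube([40, 40, 1760]);
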